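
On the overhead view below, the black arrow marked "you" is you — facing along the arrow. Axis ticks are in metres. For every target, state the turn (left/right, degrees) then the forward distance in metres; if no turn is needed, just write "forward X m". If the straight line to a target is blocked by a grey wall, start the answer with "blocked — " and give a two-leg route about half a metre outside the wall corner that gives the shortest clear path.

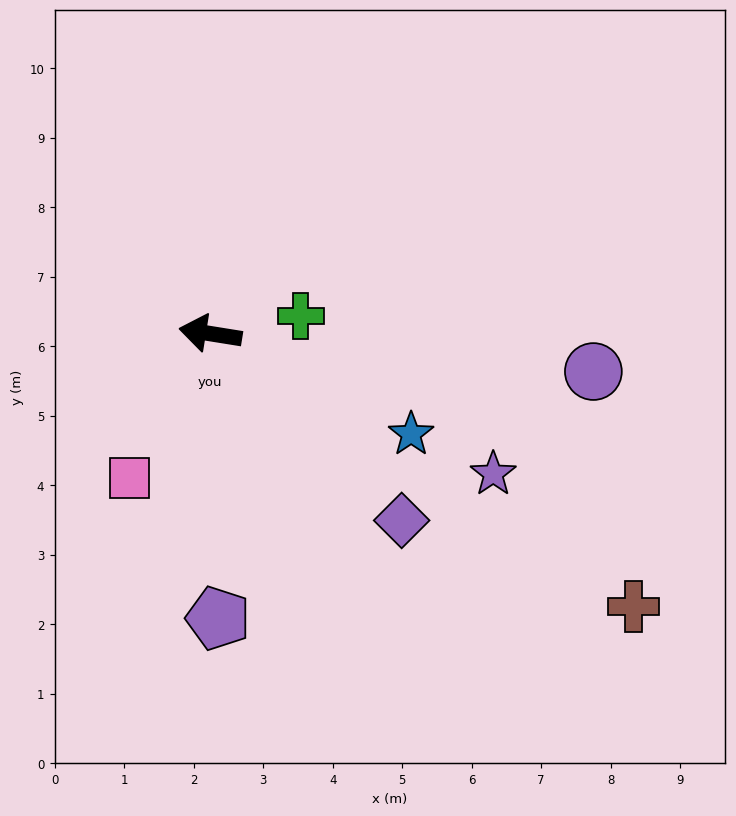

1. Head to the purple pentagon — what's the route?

turn left 101°, forward 4.1 m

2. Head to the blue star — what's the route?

turn left 163°, forward 3.2 m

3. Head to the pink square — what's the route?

turn left 70°, forward 2.4 m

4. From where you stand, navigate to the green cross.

turn right 160°, forward 1.3 m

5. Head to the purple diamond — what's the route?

turn left 145°, forward 3.8 m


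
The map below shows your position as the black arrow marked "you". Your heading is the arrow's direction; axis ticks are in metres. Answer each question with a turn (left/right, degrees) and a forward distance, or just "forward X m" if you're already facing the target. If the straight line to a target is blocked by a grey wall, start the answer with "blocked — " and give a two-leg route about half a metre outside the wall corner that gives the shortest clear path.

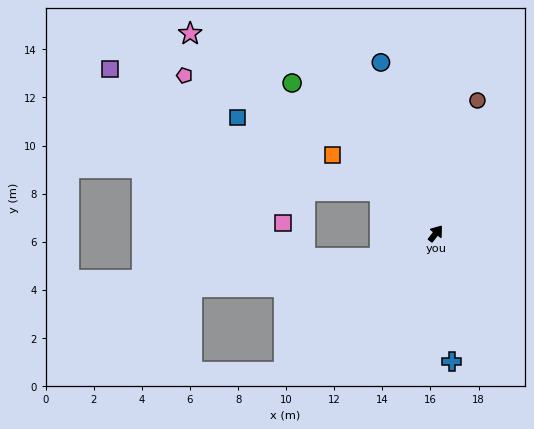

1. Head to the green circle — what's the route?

turn left 81°, forward 8.7 m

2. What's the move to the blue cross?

turn right 135°, forward 5.4 m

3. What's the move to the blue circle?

turn left 55°, forward 7.5 m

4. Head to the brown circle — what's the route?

turn left 20°, forward 5.8 m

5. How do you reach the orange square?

turn left 91°, forward 5.4 m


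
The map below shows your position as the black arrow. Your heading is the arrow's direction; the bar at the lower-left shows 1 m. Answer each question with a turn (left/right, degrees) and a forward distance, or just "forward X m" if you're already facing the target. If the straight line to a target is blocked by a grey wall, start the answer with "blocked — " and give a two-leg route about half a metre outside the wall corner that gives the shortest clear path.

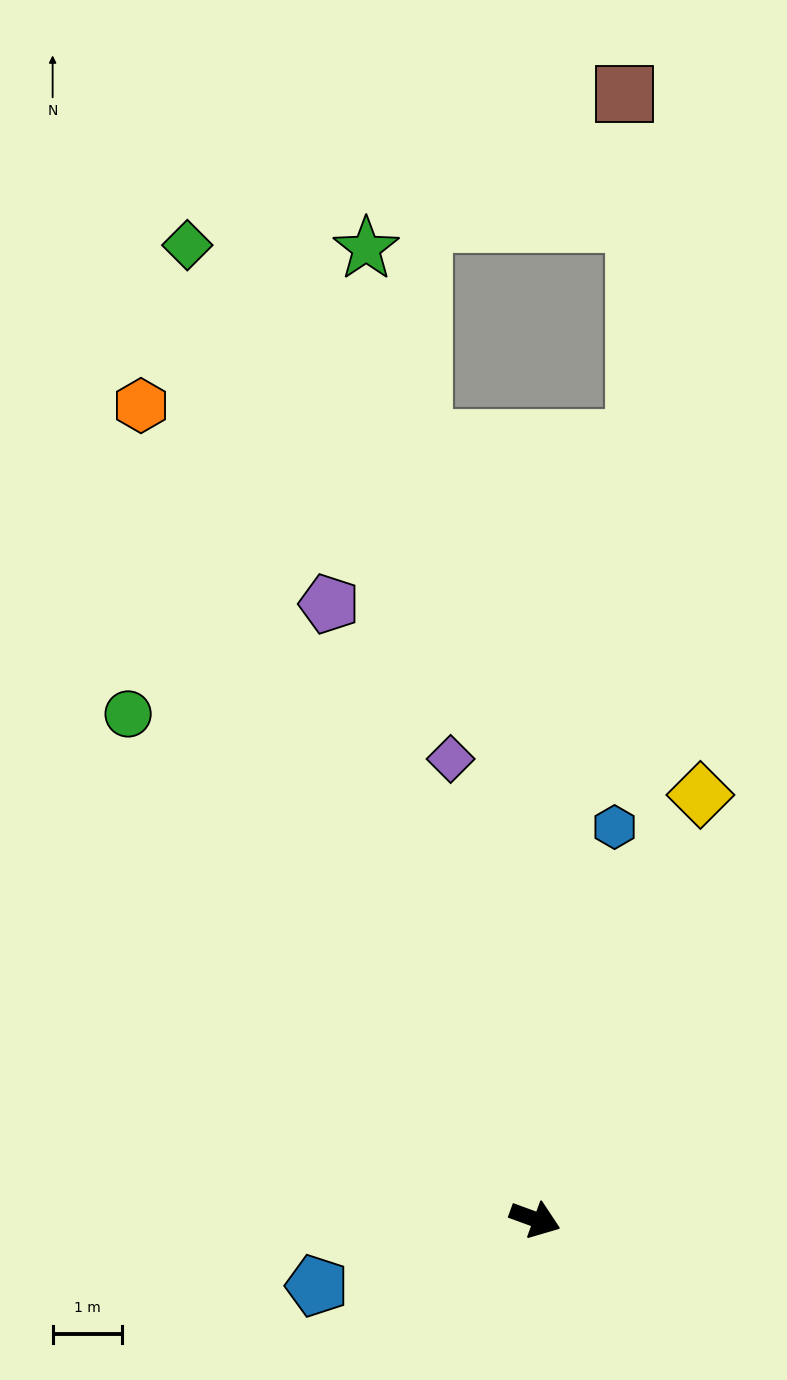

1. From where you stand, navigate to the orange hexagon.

turn left 136°, forward 13.1 m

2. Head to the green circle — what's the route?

turn left 149°, forward 9.4 m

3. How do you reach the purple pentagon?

turn left 129°, forward 9.4 m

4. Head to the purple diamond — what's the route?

turn left 120°, forward 6.8 m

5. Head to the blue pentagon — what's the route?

turn right 143°, forward 3.3 m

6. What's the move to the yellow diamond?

turn left 89°, forward 6.6 m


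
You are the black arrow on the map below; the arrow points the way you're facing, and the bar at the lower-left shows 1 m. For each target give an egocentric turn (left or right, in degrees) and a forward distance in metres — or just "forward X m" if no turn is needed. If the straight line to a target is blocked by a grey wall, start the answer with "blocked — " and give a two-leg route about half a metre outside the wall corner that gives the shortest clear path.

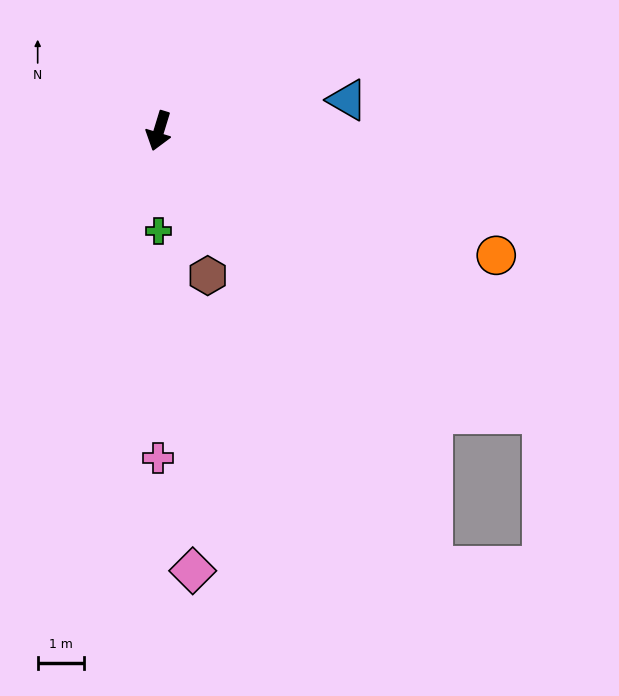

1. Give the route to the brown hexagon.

turn left 36°, forward 3.3 m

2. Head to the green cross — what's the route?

turn left 17°, forward 2.2 m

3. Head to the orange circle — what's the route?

turn left 87°, forward 7.8 m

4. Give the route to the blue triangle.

turn left 116°, forward 4.1 m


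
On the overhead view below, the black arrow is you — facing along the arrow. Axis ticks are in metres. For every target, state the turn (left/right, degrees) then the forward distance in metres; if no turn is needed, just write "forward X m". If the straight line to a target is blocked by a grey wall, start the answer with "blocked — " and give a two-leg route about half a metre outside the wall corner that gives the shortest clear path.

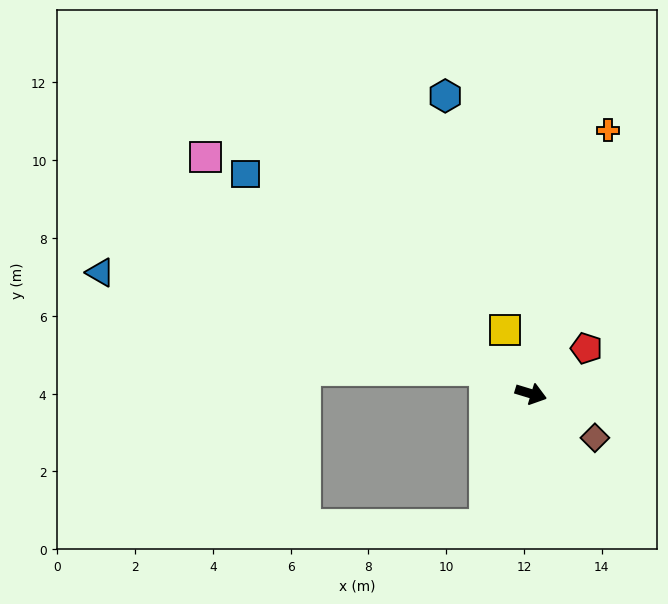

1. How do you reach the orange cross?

turn left 91°, forward 7.1 m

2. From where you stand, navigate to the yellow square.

turn left 129°, forward 1.8 m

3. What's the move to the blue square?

turn left 159°, forward 9.3 m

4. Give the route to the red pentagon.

turn left 56°, forward 1.8 m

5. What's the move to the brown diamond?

turn right 18°, forward 2.0 m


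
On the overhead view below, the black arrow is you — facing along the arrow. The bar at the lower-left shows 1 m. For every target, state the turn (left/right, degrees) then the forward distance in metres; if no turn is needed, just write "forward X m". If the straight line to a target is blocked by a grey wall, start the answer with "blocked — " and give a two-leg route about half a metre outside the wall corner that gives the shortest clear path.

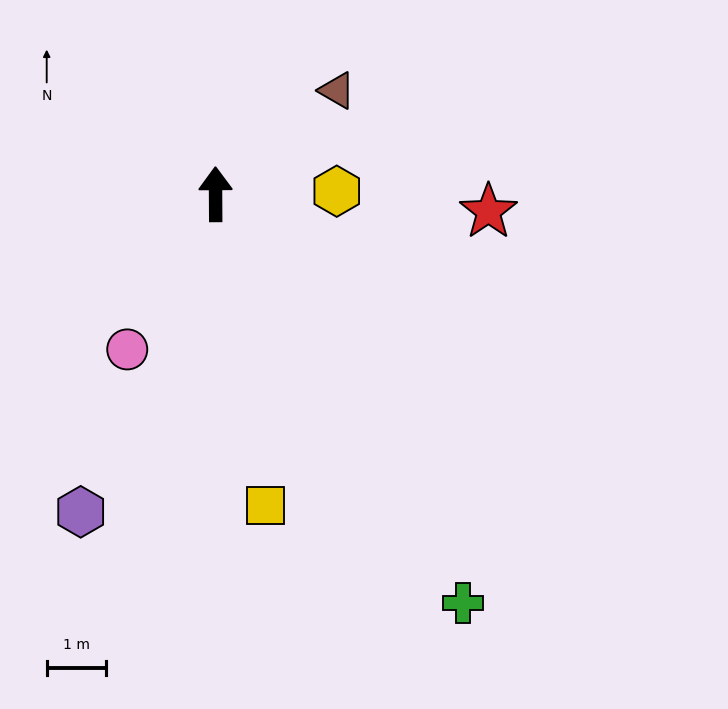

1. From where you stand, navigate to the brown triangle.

turn right 50°, forward 2.7 m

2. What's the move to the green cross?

turn right 149°, forward 8.1 m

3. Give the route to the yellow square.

turn right 171°, forward 5.3 m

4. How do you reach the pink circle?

turn left 150°, forward 3.0 m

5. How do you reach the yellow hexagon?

turn right 89°, forward 2.0 m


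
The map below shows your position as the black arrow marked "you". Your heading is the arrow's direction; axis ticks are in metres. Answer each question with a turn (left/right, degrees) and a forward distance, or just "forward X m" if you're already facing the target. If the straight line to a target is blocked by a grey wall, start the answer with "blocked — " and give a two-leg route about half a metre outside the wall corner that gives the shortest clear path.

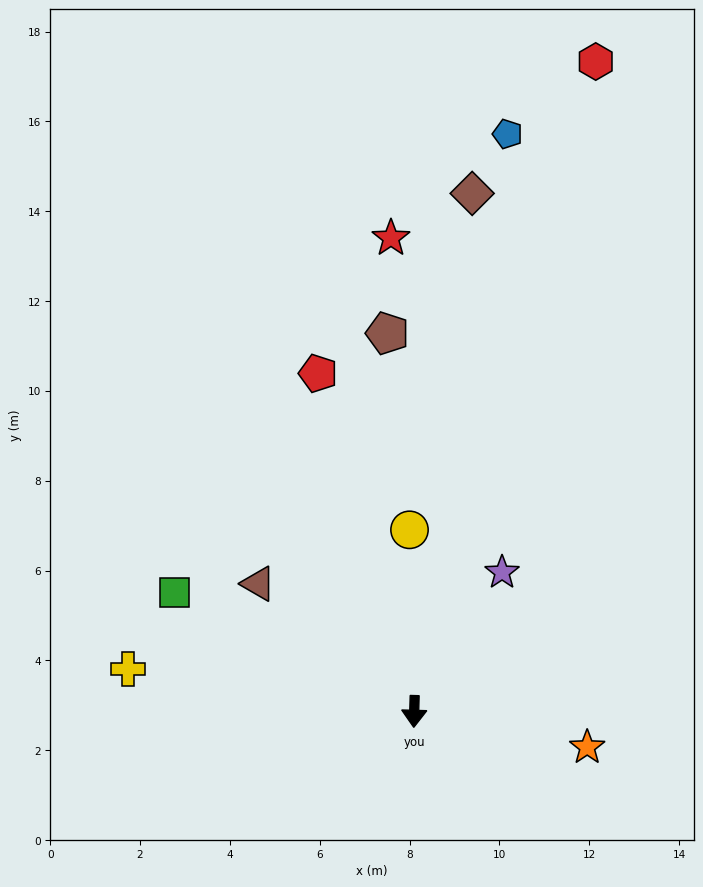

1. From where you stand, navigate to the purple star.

turn left 149°, forward 3.7 m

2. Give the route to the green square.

turn right 115°, forward 6.0 m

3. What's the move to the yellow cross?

turn right 97°, forward 6.4 m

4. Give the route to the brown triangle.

turn right 128°, forward 4.5 m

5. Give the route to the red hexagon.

turn left 166°, forward 15.0 m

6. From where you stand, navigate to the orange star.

turn left 80°, forward 3.9 m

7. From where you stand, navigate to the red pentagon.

turn right 163°, forward 7.8 m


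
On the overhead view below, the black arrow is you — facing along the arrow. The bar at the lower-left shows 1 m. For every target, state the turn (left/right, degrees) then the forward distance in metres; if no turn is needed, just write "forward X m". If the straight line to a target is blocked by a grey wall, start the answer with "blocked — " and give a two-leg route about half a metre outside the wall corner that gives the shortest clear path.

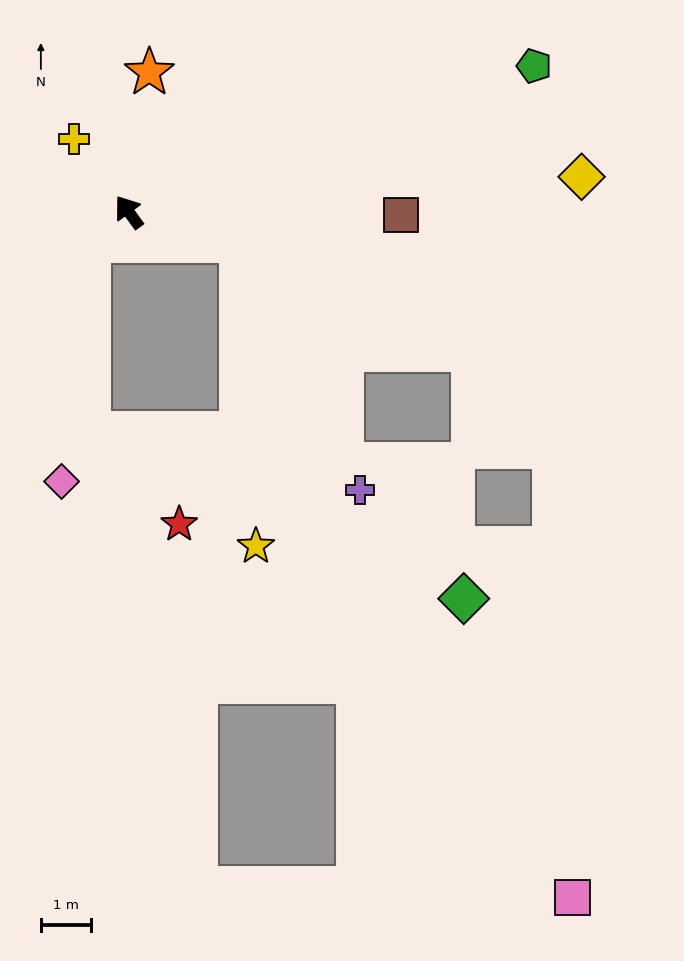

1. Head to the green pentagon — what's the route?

turn right 106°, forward 8.6 m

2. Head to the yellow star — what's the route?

blocked — turn right 141°, forward 2.3 m, then turn right 72°, forward 6.1 m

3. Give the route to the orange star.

turn right 44°, forward 2.8 m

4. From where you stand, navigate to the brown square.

turn right 127°, forward 5.4 m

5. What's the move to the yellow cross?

forward 1.8 m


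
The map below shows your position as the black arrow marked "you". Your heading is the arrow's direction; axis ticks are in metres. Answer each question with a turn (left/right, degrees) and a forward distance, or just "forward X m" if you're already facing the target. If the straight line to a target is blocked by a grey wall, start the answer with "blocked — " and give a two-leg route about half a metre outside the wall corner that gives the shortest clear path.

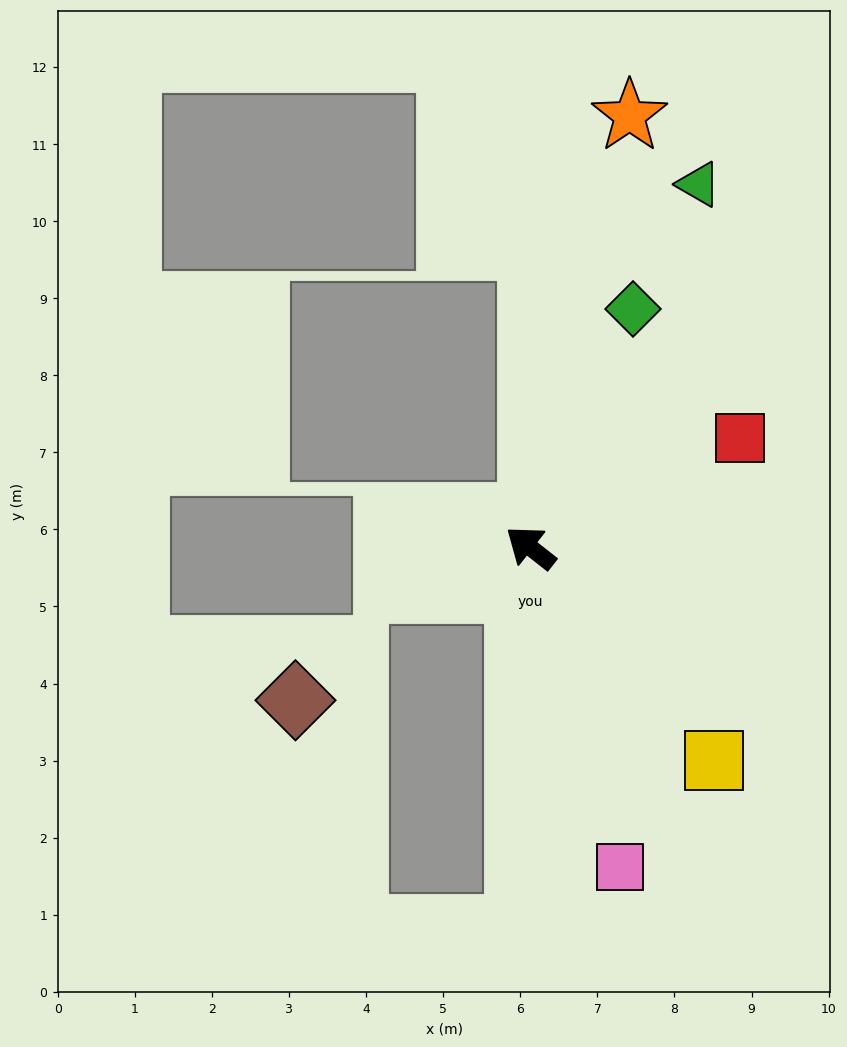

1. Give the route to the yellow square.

turn left 169°, forward 3.6 m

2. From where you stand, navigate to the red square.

turn right 114°, forward 3.1 m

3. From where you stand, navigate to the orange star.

turn right 65°, forward 5.7 m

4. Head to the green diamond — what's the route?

turn right 75°, forward 3.4 m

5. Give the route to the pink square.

turn left 144°, forward 4.3 m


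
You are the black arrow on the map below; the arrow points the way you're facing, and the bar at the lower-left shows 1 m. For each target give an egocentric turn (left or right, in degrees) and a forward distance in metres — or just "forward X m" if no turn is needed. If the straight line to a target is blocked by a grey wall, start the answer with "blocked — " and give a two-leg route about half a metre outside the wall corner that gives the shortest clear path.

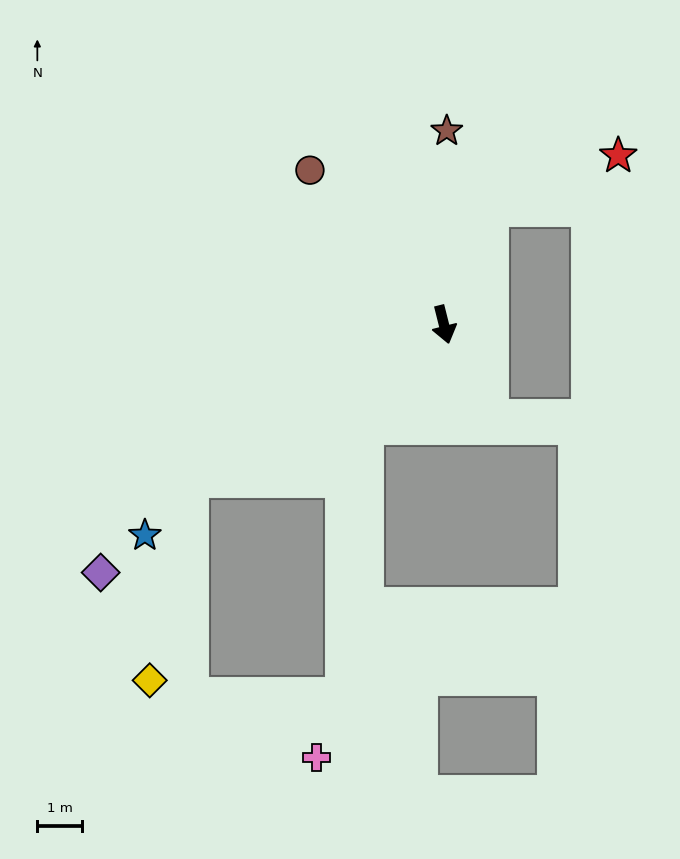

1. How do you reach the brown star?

turn left 165°, forward 4.4 m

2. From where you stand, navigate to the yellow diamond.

blocked — turn right 73°, forward 6.7 m, then turn left 48°, forward 4.6 m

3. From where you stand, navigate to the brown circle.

turn right 153°, forward 4.6 m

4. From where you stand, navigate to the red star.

blocked — turn left 144°, forward 2.8 m, then turn right 46°, forward 3.1 m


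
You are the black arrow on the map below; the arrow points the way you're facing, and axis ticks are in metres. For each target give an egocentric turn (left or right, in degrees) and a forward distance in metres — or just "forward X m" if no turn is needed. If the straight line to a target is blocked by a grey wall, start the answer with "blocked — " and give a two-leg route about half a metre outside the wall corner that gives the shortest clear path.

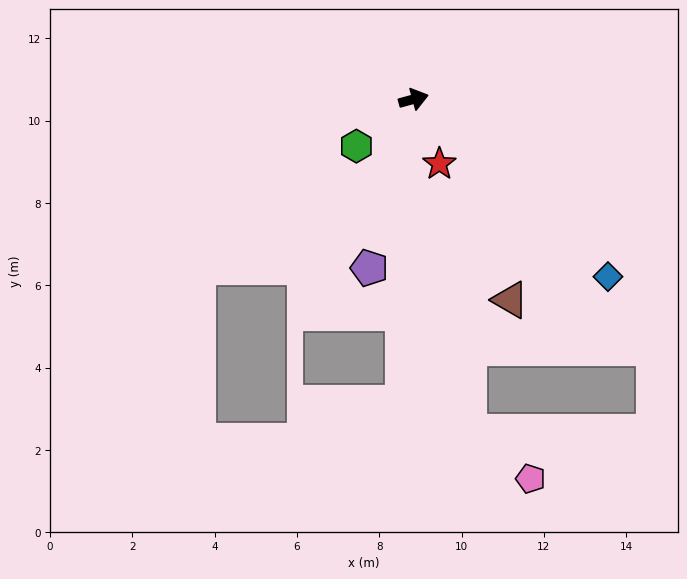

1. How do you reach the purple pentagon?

turn right 120°, forward 4.2 m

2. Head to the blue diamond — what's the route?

turn right 58°, forward 6.4 m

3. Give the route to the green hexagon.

turn right 156°, forward 1.8 m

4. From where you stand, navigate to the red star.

turn right 84°, forward 1.7 m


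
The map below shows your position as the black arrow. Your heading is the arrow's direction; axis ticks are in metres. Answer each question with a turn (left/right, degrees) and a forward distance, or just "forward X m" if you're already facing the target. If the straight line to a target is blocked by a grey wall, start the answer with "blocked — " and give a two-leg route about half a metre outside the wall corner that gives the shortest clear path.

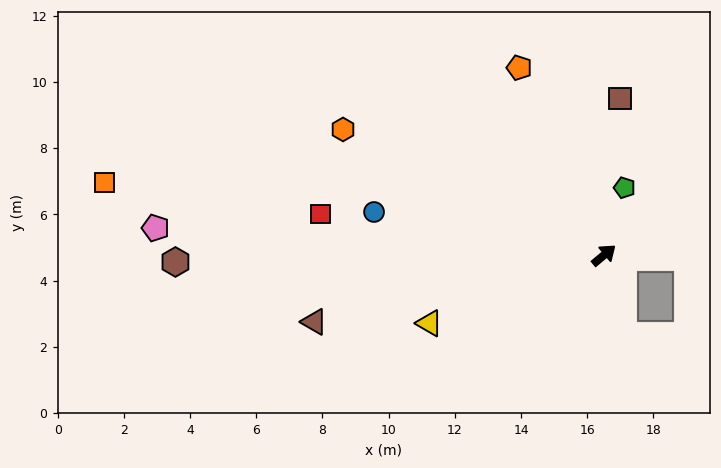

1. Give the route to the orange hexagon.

turn left 114°, forward 8.8 m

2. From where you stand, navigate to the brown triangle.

turn left 153°, forward 9.0 m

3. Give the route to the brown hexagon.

turn left 141°, forward 13.0 m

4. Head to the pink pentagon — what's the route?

turn left 137°, forward 13.6 m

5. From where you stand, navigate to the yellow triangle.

turn left 161°, forward 5.7 m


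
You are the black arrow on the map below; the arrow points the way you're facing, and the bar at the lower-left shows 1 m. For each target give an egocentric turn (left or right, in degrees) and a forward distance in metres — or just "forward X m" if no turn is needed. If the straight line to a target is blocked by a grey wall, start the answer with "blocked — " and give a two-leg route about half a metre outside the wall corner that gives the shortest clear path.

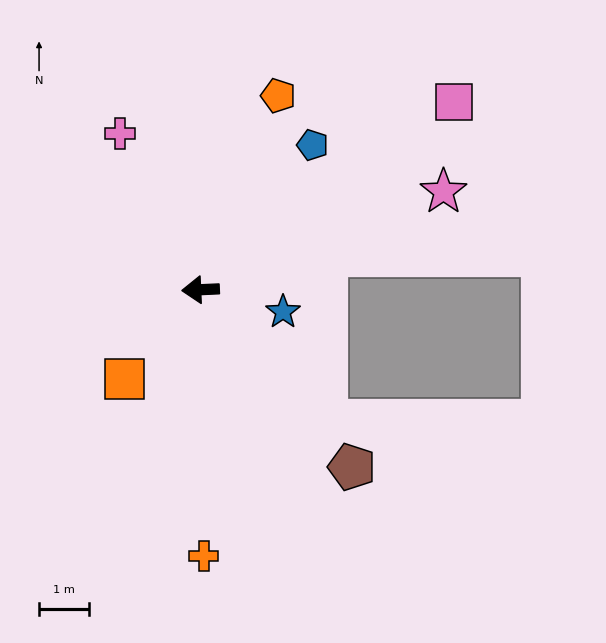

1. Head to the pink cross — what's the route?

turn right 65°, forward 3.5 m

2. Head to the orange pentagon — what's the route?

turn right 114°, forward 4.2 m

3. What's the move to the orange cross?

turn left 88°, forward 5.3 m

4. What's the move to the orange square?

turn left 47°, forward 2.4 m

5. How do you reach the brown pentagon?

turn left 128°, forward 4.7 m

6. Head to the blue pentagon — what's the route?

turn right 130°, forward 3.7 m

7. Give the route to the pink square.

turn right 146°, forward 6.3 m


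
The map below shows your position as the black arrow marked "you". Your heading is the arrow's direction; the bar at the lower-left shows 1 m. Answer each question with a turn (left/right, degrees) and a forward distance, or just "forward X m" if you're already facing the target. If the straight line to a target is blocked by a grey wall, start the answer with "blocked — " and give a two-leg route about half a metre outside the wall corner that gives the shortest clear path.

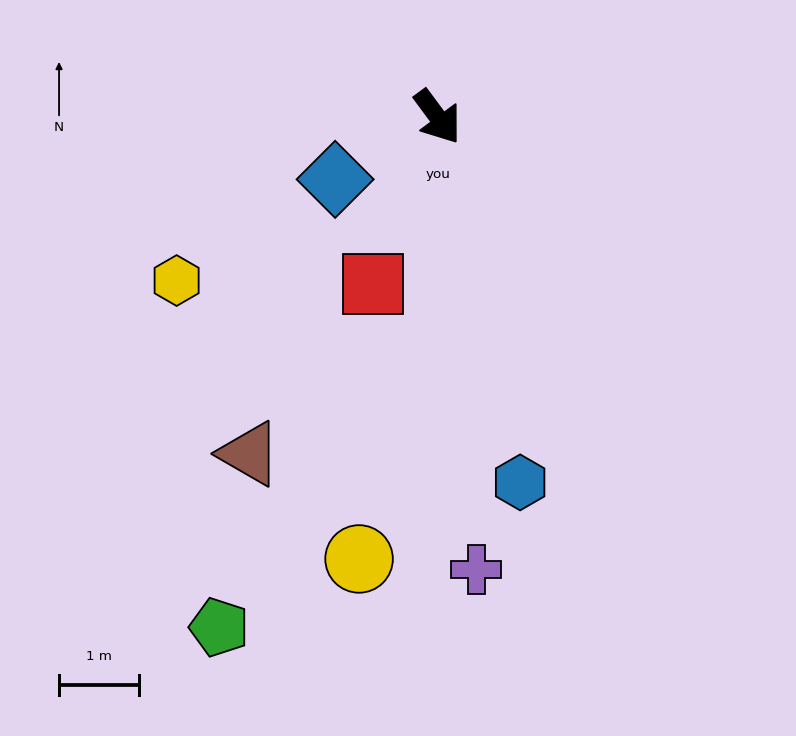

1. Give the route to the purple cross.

turn right 32°, forward 5.6 m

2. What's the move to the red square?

turn right 58°, forward 2.2 m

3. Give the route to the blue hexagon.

turn right 24°, forward 4.7 m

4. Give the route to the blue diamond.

turn right 95°, forward 1.5 m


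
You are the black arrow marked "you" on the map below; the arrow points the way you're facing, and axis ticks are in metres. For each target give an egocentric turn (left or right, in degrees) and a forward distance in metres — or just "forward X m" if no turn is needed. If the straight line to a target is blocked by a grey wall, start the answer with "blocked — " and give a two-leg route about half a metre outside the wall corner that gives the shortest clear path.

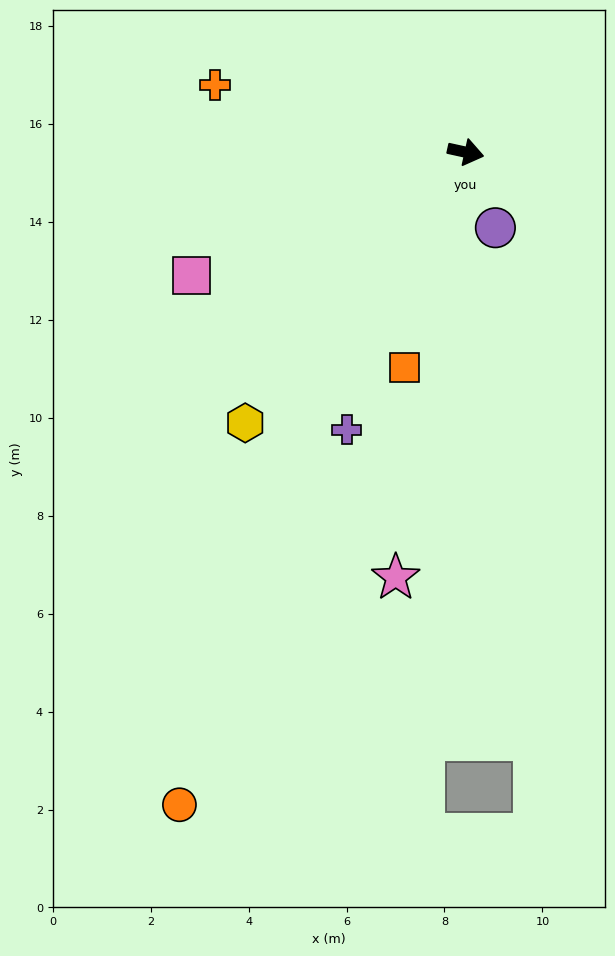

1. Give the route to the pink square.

turn right 143°, forward 6.1 m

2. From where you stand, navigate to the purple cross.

turn right 101°, forward 6.2 m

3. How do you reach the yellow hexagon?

turn right 117°, forward 7.1 m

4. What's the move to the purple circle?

turn right 56°, forward 1.7 m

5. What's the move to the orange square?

turn right 93°, forward 4.6 m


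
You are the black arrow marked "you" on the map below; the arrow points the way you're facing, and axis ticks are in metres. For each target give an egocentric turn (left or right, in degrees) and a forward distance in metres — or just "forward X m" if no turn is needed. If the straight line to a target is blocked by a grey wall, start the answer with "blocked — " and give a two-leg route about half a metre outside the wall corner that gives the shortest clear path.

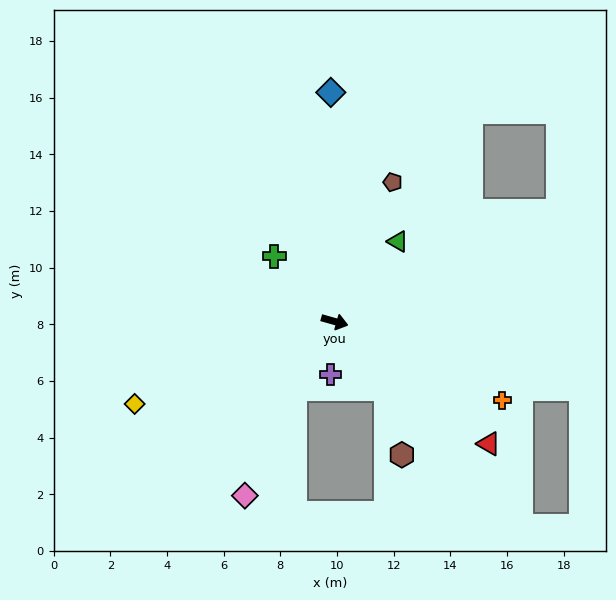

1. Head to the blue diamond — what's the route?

turn left 107°, forward 8.1 m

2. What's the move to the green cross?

turn left 149°, forward 3.1 m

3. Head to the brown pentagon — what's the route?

turn left 83°, forward 5.3 m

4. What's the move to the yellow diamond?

turn right 142°, forward 7.6 m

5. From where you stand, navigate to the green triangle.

turn left 67°, forward 3.6 m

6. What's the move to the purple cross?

turn right 79°, forward 1.9 m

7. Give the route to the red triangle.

turn right 23°, forward 6.9 m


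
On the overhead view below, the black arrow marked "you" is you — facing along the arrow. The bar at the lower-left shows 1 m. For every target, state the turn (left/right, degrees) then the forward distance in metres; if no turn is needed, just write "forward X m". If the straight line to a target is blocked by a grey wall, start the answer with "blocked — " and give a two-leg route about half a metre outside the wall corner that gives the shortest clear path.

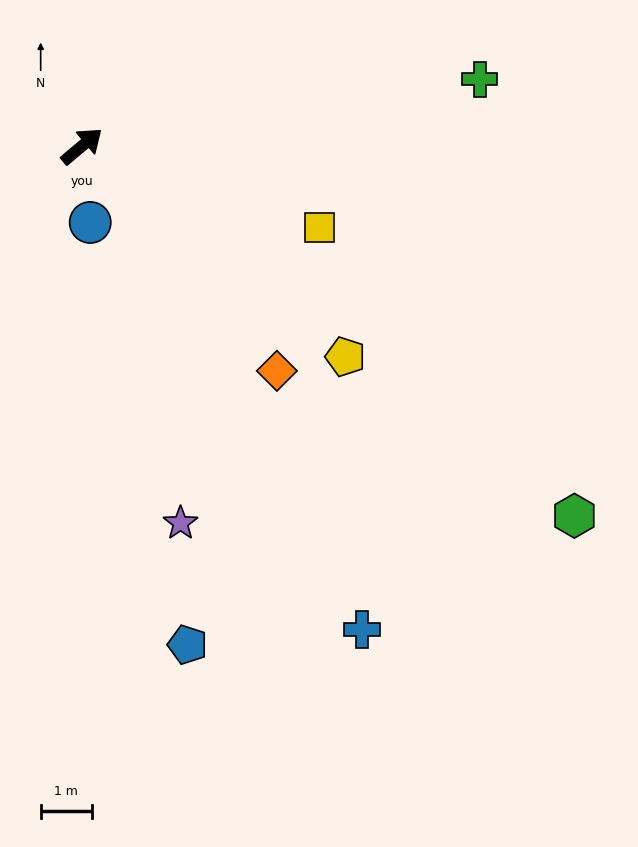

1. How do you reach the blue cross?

turn right 100°, forward 10.9 m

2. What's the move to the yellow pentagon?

turn right 79°, forward 6.6 m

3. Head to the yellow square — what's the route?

turn right 59°, forward 4.9 m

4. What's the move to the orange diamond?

turn right 89°, forward 5.8 m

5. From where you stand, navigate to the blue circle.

turn right 124°, forward 1.5 m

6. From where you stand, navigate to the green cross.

turn right 30°, forward 7.9 m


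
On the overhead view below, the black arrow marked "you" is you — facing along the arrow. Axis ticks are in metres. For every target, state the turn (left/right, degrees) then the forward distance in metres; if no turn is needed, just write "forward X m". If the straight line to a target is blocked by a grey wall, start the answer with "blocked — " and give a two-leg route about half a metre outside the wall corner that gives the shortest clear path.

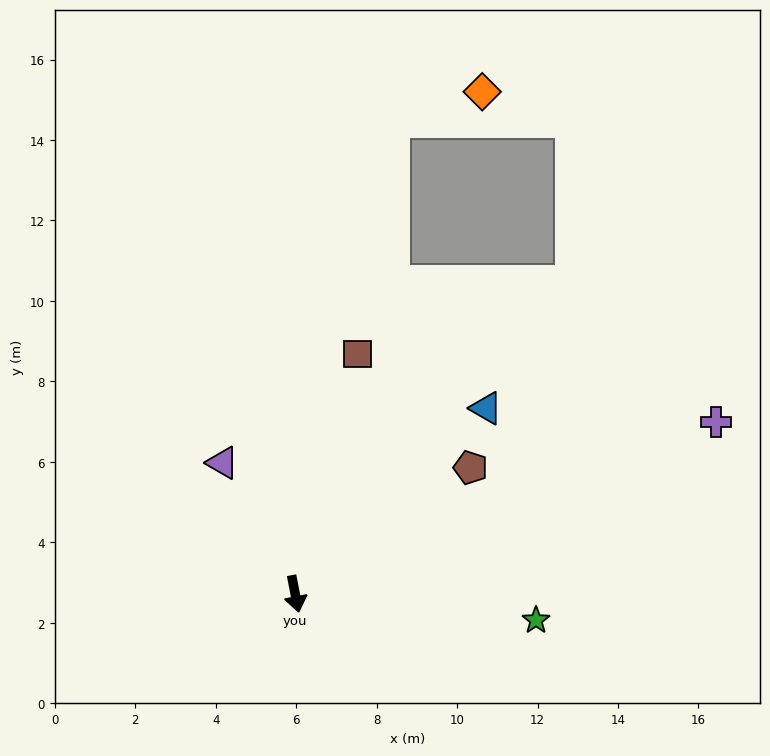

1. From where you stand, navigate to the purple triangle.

turn right 162°, forward 3.7 m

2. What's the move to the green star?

turn left 73°, forward 6.0 m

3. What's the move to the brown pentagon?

turn left 115°, forward 5.4 m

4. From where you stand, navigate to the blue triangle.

turn left 123°, forward 6.6 m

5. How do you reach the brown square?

turn left 154°, forward 6.2 m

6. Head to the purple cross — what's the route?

turn left 101°, forward 11.3 m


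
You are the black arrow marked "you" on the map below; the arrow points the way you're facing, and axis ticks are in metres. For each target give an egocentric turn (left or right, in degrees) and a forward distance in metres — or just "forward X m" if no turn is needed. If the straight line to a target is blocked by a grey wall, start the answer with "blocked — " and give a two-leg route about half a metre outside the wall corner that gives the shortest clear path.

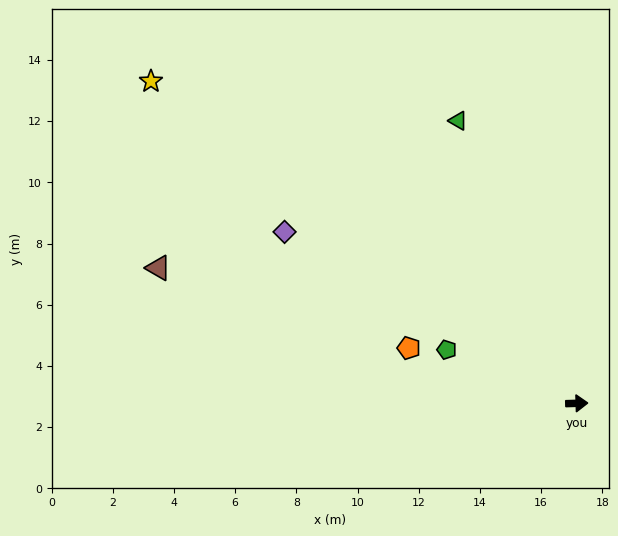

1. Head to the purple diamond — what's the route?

turn left 148°, forward 11.1 m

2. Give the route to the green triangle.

turn left 111°, forward 10.0 m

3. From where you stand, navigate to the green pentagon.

turn left 156°, forward 4.6 m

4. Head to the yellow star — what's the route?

turn left 141°, forward 17.4 m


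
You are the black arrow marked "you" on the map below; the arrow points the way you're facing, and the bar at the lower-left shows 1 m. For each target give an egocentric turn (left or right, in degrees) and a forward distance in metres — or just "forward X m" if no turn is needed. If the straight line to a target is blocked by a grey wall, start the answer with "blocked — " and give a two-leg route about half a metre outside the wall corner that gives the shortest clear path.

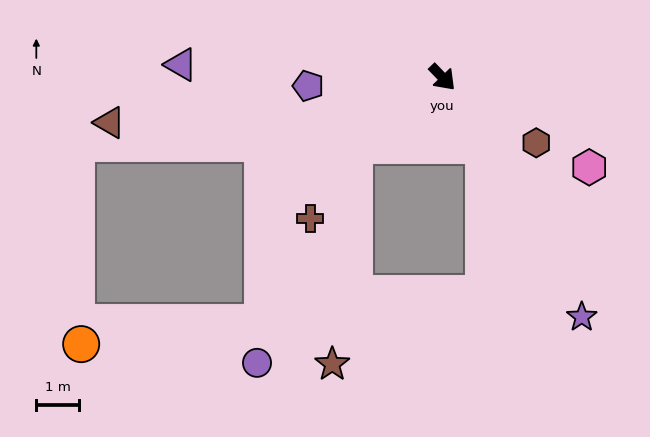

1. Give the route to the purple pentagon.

turn right 130°, forward 3.1 m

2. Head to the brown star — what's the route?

blocked — turn right 96°, forward 2.6 m, then turn left 46°, forward 5.1 m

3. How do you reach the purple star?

turn right 14°, forward 6.5 m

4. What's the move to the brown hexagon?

turn left 11°, forward 2.7 m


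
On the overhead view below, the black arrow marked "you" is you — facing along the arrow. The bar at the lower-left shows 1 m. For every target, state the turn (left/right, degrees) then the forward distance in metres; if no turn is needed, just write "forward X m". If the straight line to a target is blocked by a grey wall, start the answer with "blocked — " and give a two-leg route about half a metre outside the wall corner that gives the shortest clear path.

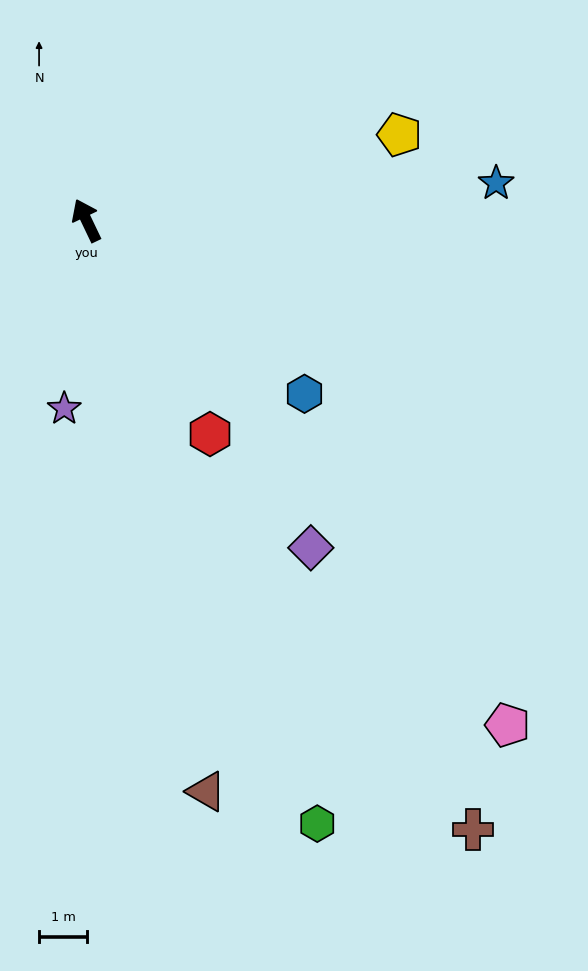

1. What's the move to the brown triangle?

turn left 166°, forward 12.2 m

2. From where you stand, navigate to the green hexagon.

turn left 175°, forward 13.5 m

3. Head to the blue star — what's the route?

turn right 110°, forward 8.6 m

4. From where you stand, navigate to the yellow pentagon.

turn right 100°, forward 6.8 m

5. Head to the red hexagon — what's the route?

turn right 176°, forward 5.2 m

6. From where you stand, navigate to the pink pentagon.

turn right 166°, forward 13.7 m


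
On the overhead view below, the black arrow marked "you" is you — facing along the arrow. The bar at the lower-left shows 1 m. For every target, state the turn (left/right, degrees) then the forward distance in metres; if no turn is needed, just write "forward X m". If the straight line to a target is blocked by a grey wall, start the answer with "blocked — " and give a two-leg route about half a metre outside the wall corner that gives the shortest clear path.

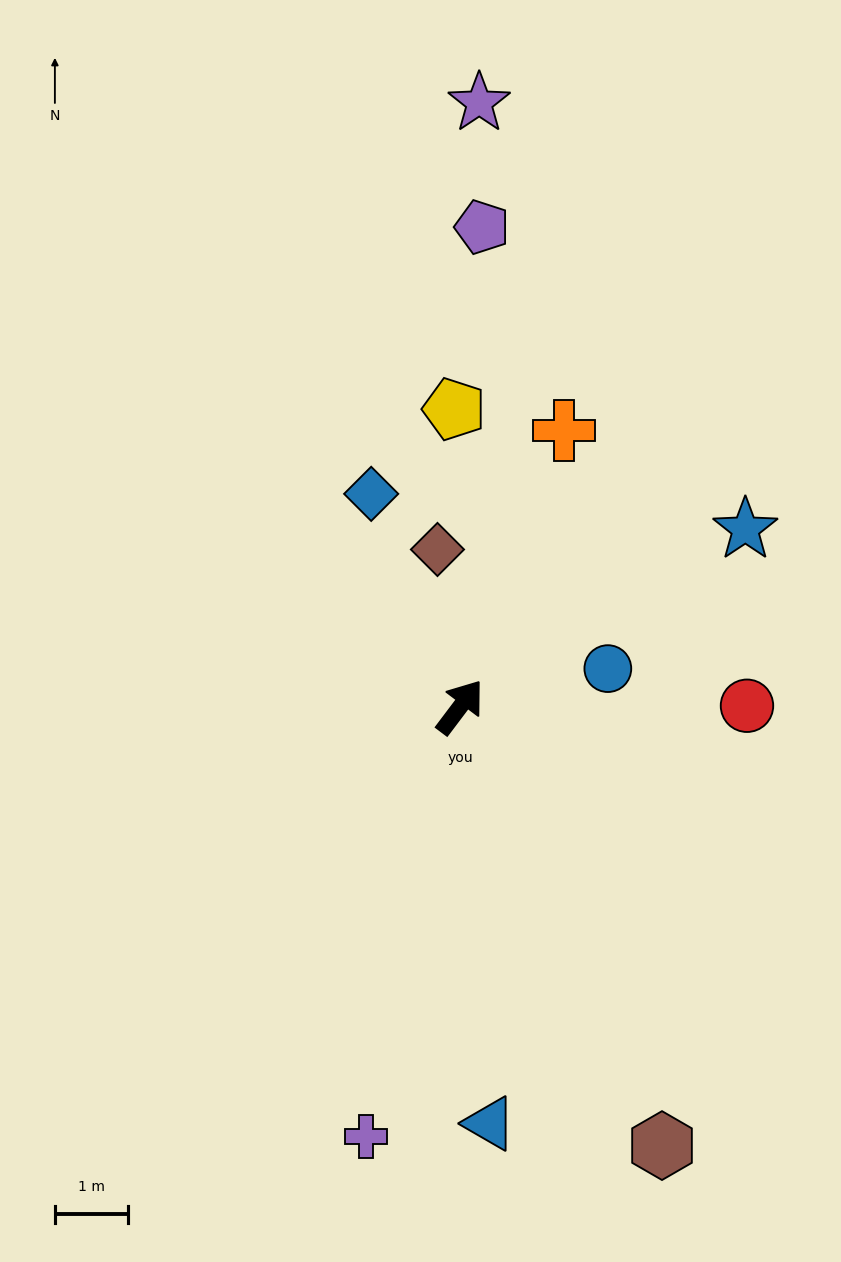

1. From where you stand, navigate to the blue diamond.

turn left 60°, forward 3.2 m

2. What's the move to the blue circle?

turn right 38°, forward 2.1 m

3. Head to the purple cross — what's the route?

turn right 155°, forward 6.0 m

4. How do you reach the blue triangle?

turn right 139°, forward 5.7 m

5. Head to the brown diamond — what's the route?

turn left 45°, forward 2.2 m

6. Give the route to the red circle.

turn right 53°, forward 3.9 m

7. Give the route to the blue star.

turn right 21°, forward 4.6 m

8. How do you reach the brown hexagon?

turn right 118°, forward 6.6 m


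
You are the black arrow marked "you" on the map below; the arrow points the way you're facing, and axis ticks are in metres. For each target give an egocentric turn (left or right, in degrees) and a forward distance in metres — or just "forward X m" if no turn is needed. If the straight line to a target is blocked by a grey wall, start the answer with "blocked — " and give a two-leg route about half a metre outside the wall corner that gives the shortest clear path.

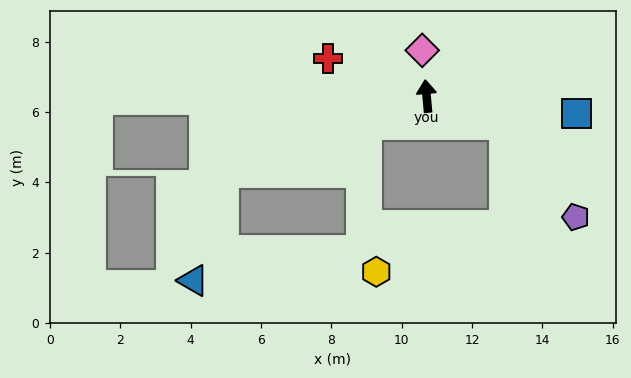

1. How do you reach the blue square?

turn right 102°, forward 4.3 m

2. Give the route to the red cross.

turn left 64°, forward 3.0 m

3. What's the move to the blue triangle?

blocked — turn left 106°, forward 6.2 m, then turn left 53°, forward 3.2 m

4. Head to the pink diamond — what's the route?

forward 1.3 m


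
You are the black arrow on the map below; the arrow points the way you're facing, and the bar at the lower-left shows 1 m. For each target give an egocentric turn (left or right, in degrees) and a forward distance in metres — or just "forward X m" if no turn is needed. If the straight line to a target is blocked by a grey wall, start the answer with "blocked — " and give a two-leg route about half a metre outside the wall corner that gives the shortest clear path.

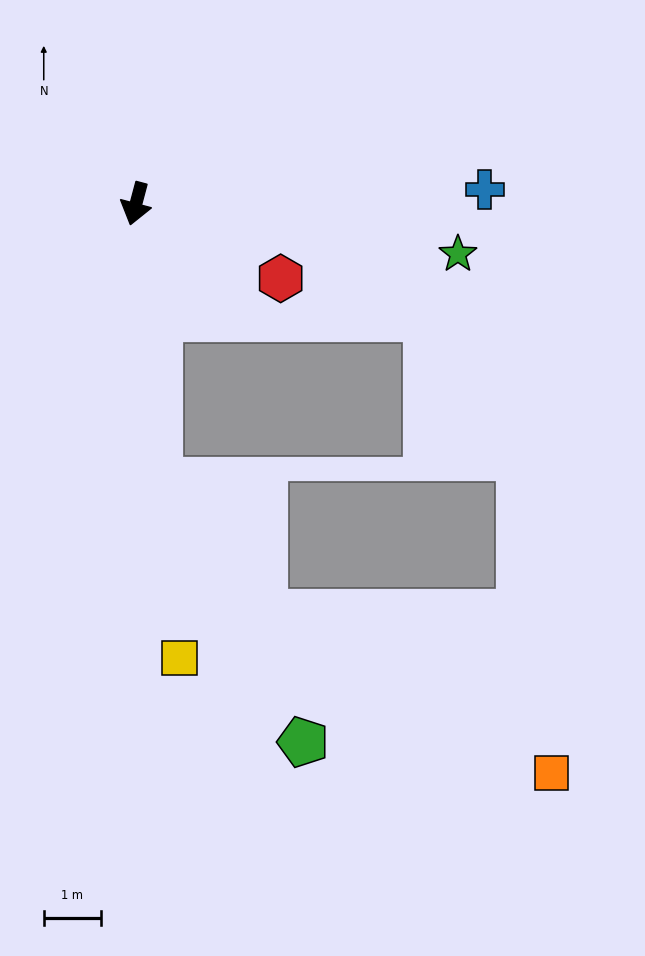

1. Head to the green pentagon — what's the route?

blocked — turn left 19°, forward 4.9 m, then turn left 25°, forward 5.2 m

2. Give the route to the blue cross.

turn left 107°, forward 6.1 m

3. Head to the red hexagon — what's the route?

turn left 78°, forward 2.8 m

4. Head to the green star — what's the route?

turn left 96°, forward 5.7 m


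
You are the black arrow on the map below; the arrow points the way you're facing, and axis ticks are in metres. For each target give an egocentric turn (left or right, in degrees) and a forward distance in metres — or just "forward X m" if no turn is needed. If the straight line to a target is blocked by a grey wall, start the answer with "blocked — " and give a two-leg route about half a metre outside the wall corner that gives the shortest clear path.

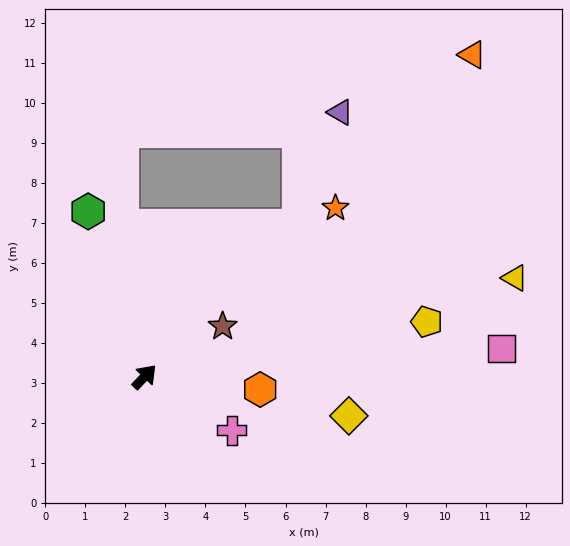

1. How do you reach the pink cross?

turn right 78°, forward 2.6 m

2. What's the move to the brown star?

turn right 14°, forward 2.3 m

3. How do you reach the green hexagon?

turn left 62°, forward 4.4 m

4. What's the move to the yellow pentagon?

turn right 35°, forward 7.2 m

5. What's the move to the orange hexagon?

turn right 53°, forward 2.9 m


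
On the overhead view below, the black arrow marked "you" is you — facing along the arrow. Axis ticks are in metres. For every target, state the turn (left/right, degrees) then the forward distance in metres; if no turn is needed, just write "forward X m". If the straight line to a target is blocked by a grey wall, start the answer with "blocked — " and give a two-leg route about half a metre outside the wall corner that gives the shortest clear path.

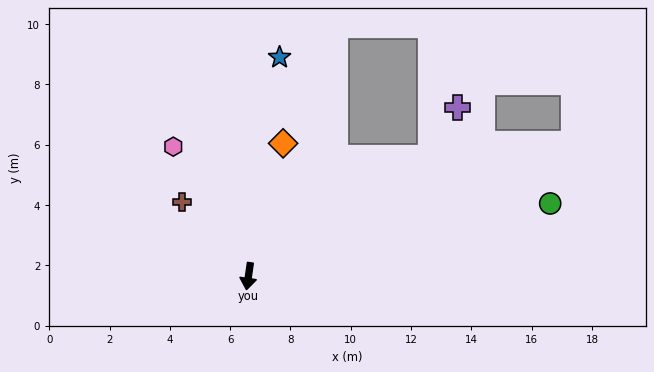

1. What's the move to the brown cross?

turn right 130°, forward 3.3 m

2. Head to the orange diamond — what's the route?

turn left 174°, forward 4.6 m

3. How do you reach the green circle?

turn left 112°, forward 10.3 m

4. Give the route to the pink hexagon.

turn right 142°, forward 5.0 m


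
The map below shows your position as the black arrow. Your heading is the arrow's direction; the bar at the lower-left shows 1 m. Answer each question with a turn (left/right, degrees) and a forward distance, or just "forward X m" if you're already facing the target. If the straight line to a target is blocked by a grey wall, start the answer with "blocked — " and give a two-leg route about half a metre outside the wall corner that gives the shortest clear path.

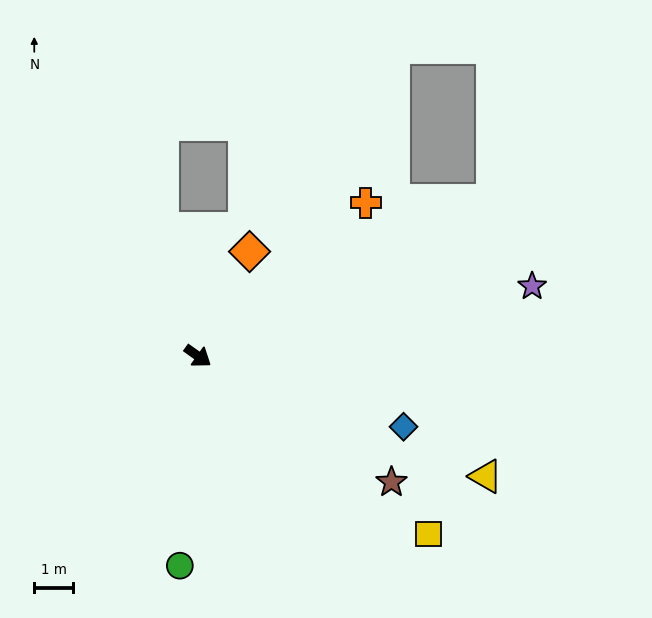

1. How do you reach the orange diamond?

turn left 99°, forward 3.0 m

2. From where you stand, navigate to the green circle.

turn right 59°, forward 5.4 m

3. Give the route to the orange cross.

turn left 78°, forward 5.8 m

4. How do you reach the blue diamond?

turn left 16°, forward 5.6 m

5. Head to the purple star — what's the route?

turn left 47°, forward 8.7 m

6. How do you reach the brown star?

turn left 2°, forward 5.9 m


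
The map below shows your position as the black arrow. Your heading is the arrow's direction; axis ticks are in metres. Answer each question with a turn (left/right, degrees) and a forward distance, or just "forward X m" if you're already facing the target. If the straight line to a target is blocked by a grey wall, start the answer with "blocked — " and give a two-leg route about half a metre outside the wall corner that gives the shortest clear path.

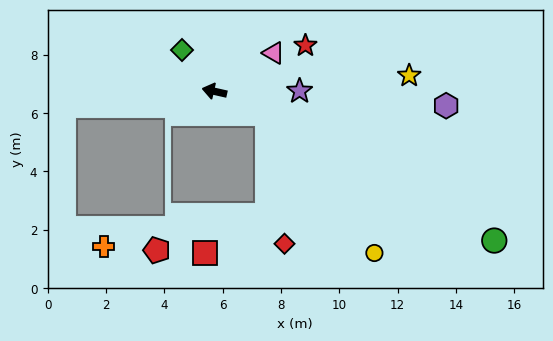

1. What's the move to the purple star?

turn right 167°, forward 2.9 m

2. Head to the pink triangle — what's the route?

turn right 134°, forward 2.4 m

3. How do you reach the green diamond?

turn right 39°, forward 1.8 m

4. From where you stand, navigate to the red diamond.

blocked — turn left 170°, forward 2.0 m, then turn right 60°, forward 4.5 m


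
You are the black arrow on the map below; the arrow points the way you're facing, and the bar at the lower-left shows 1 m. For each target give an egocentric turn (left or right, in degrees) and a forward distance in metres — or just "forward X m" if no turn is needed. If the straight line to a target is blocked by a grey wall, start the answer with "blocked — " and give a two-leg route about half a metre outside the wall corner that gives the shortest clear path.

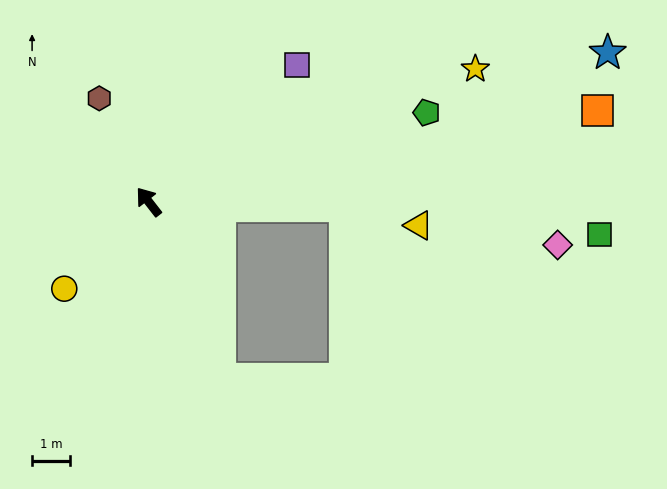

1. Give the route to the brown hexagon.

turn right 12°, forward 3.0 m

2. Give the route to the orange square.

turn right 116°, forward 12.1 m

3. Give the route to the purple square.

turn right 85°, forward 5.3 m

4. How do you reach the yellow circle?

turn left 98°, forward 3.2 m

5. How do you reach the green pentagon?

turn right 110°, forward 7.7 m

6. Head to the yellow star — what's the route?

turn right 106°, forward 9.3 m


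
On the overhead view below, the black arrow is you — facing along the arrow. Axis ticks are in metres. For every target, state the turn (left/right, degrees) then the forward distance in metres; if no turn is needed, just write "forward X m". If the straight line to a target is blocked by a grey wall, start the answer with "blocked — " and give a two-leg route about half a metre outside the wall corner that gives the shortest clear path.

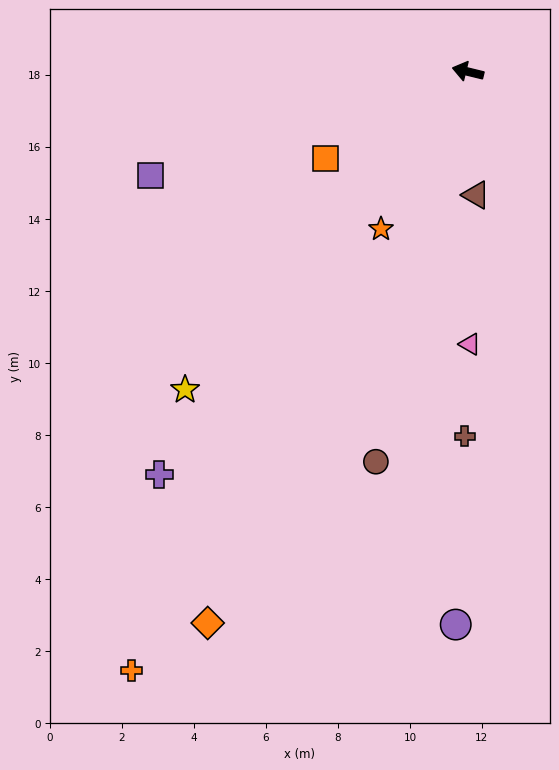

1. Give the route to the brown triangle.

turn left 107°, forward 3.4 m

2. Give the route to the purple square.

turn left 32°, forward 9.3 m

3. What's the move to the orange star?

turn left 75°, forward 5.0 m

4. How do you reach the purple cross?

turn left 66°, forward 14.1 m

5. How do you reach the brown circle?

turn left 90°, forward 11.1 m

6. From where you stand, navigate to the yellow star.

turn left 62°, forward 11.8 m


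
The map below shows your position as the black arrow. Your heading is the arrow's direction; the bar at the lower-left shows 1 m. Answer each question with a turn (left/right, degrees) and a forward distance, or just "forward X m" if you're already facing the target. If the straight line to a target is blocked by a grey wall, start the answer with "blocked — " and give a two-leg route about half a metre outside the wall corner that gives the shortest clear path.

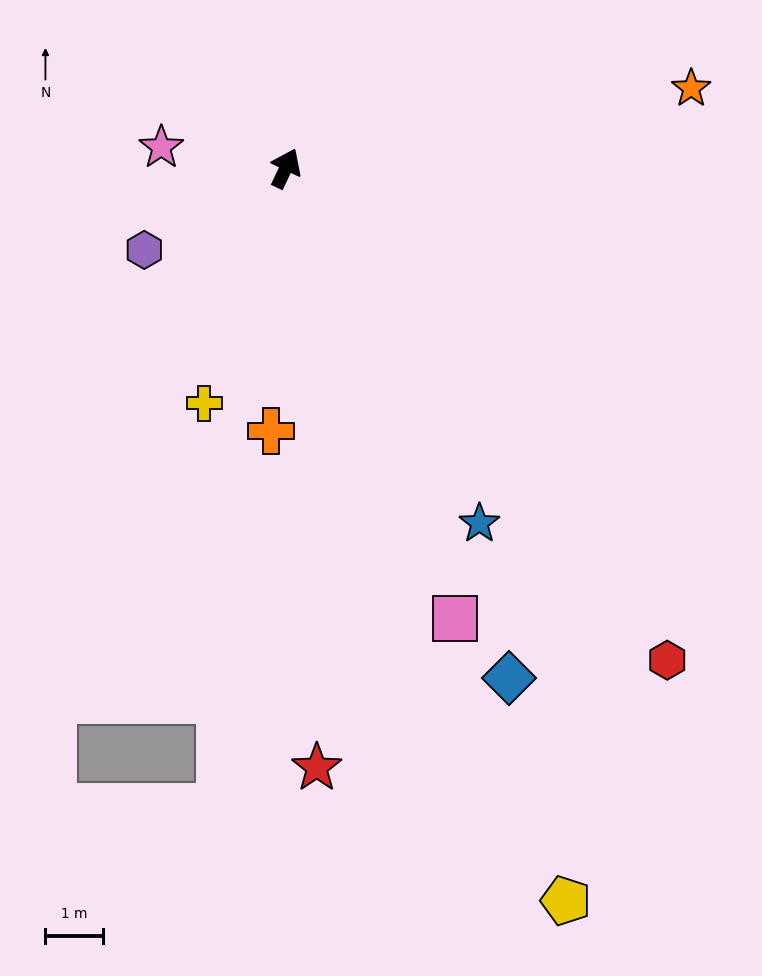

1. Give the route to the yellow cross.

turn right 174°, forward 4.3 m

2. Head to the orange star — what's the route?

turn right 53°, forward 7.2 m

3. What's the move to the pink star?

turn left 106°, forward 2.2 m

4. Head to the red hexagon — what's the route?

turn right 117°, forward 10.8 m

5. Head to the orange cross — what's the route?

turn right 158°, forward 4.6 m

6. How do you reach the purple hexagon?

turn left 145°, forward 2.8 m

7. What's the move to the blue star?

turn right 126°, forward 7.0 m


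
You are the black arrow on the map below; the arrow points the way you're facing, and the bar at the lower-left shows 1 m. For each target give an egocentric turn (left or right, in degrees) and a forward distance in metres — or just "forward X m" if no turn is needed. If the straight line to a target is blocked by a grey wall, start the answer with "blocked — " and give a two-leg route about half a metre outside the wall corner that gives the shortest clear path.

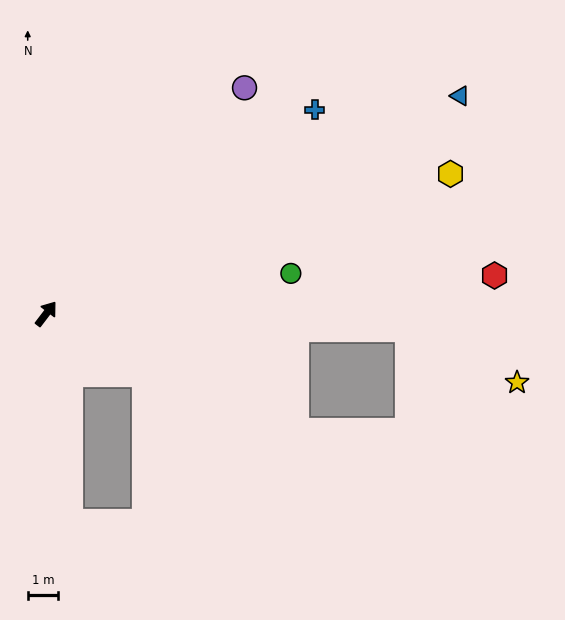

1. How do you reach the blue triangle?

turn right 25°, forward 15.2 m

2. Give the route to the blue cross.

turn right 15°, forward 11.0 m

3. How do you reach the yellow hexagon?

turn right 34°, forward 13.9 m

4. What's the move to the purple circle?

turn right 4°, forward 9.8 m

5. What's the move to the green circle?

turn right 43°, forward 8.1 m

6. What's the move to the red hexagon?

turn right 48°, forward 14.6 m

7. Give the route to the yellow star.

blocked — turn right 55°, forward 11.8 m, then turn right 23°, forward 4.0 m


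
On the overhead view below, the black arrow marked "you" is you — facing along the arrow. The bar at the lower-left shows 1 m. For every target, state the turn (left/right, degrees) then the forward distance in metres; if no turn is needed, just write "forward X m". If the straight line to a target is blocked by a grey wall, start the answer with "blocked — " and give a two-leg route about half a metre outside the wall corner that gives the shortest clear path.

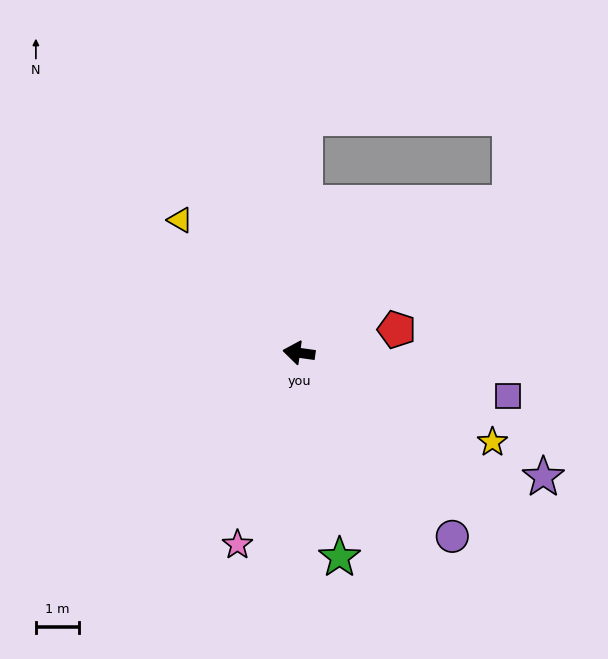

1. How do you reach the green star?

turn left 109°, forward 4.9 m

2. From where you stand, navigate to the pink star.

turn left 80°, forward 4.7 m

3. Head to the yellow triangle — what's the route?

turn right 40°, forward 4.2 m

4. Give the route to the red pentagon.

turn right 159°, forward 2.3 m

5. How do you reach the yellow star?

turn left 163°, forward 5.0 m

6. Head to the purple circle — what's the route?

turn left 138°, forward 5.6 m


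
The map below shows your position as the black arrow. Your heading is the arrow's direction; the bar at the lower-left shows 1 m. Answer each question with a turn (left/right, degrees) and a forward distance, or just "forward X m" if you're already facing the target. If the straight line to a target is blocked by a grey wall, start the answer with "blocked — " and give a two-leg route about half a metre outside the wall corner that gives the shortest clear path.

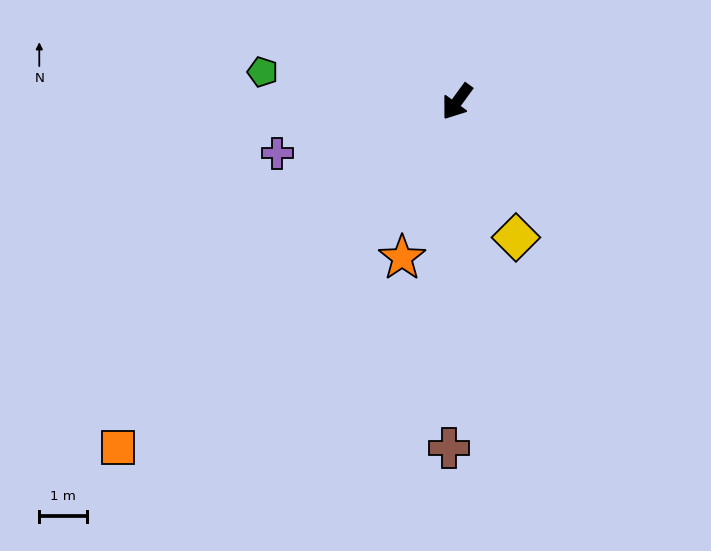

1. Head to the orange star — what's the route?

turn left 17°, forward 3.5 m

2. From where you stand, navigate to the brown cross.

turn left 35°, forward 7.3 m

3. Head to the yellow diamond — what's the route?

turn left 60°, forward 3.1 m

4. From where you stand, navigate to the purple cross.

turn right 38°, forward 3.9 m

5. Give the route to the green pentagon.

turn right 63°, forward 4.1 m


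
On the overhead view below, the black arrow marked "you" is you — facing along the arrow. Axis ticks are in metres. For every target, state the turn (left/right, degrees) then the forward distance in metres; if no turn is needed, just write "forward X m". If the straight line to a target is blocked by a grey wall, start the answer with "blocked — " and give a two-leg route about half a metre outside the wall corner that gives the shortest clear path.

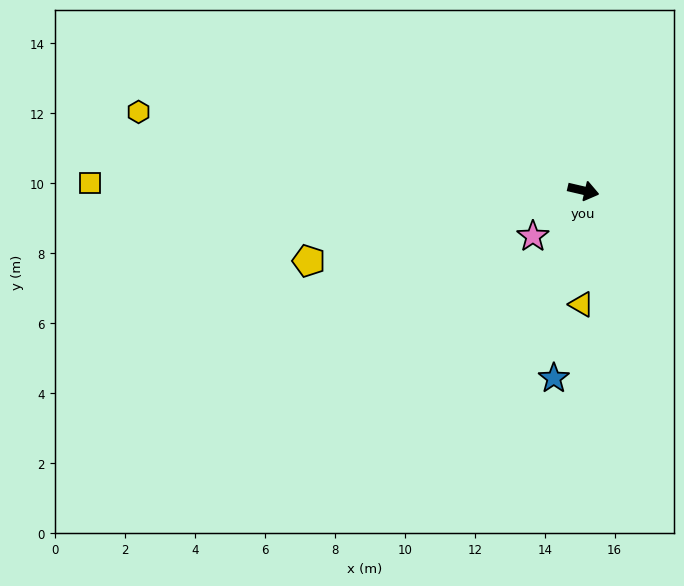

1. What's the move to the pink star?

turn right 125°, forward 1.9 m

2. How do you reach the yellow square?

turn right 168°, forward 14.1 m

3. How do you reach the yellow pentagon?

turn right 152°, forward 8.1 m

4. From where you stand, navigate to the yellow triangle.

turn right 78°, forward 3.3 m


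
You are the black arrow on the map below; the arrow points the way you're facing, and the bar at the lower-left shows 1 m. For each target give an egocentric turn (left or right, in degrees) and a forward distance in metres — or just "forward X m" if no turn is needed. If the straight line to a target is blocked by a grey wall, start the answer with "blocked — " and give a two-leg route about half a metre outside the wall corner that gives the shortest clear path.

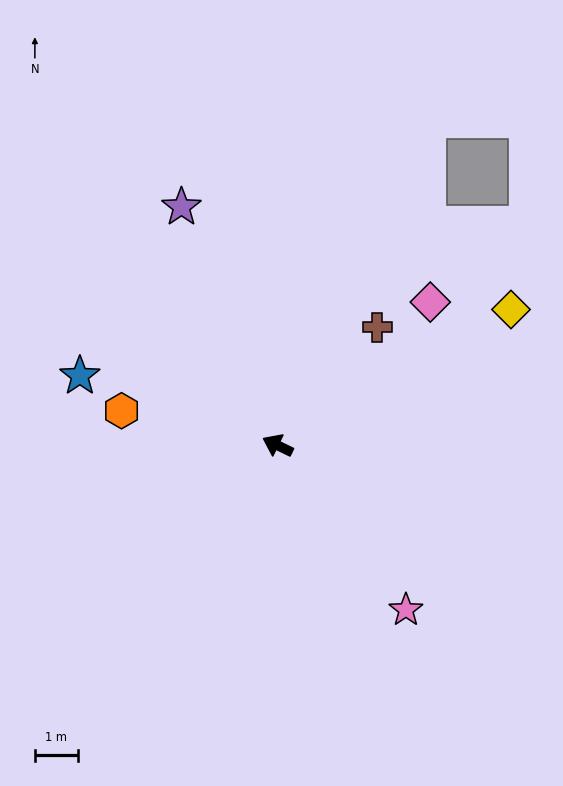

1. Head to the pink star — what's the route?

turn left 154°, forward 4.9 m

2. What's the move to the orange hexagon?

turn left 13°, forward 3.7 m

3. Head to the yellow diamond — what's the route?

turn right 124°, forward 6.3 m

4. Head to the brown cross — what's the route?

turn right 104°, forward 3.6 m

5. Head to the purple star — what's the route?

turn right 42°, forward 6.0 m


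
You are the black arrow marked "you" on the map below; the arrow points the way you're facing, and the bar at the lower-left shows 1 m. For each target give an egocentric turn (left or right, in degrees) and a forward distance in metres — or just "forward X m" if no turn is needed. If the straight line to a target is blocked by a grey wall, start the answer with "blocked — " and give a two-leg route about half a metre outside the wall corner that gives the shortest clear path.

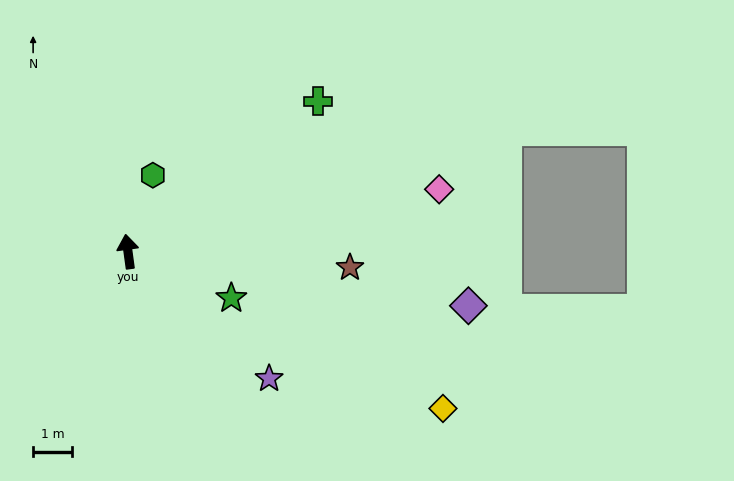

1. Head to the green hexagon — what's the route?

turn right 26°, forward 2.1 m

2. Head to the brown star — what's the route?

turn right 102°, forward 5.7 m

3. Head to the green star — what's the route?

turn right 122°, forward 2.9 m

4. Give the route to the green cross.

turn right 59°, forward 6.2 m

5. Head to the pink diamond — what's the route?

turn right 86°, forward 8.2 m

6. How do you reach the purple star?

turn right 140°, forward 4.9 m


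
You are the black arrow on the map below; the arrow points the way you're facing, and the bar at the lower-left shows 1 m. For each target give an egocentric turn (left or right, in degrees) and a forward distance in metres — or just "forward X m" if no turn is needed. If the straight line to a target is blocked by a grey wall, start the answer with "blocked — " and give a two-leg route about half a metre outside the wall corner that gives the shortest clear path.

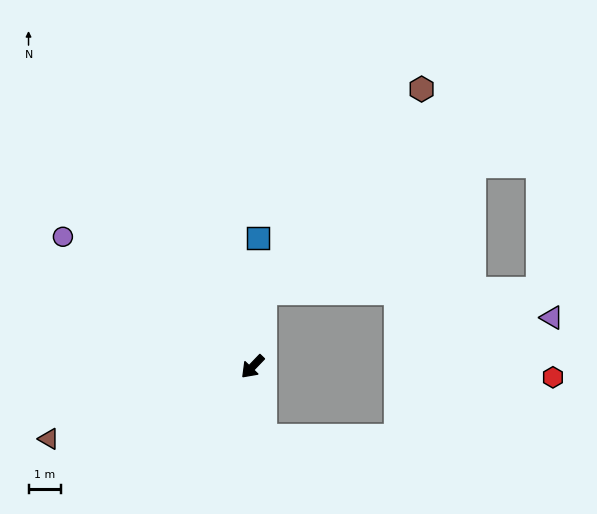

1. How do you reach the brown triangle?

turn right 27°, forward 6.6 m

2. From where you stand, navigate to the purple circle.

turn right 81°, forward 7.0 m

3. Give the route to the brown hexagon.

blocked — turn right 144°, forward 2.3 m, then turn right 30°, forward 7.8 m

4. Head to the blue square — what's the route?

turn right 139°, forward 3.9 m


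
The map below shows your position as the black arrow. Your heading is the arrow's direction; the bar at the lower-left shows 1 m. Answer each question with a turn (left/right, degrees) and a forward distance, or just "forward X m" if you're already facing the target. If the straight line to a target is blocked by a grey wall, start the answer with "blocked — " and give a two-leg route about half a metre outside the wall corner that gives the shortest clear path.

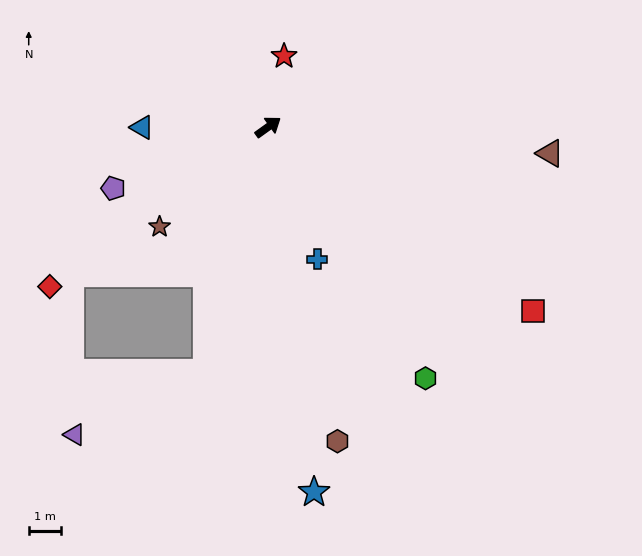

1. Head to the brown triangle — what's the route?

turn right 41°, forward 8.7 m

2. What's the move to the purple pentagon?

turn left 166°, forward 5.1 m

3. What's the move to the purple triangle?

blocked — turn right 140°, forward 7.8 m, then turn right 51°, forward 4.4 m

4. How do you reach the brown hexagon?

turn right 113°, forward 9.8 m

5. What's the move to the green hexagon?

turn right 94°, forward 9.1 m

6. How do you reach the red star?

turn left 42°, forward 2.2 m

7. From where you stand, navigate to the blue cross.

turn right 105°, forward 4.3 m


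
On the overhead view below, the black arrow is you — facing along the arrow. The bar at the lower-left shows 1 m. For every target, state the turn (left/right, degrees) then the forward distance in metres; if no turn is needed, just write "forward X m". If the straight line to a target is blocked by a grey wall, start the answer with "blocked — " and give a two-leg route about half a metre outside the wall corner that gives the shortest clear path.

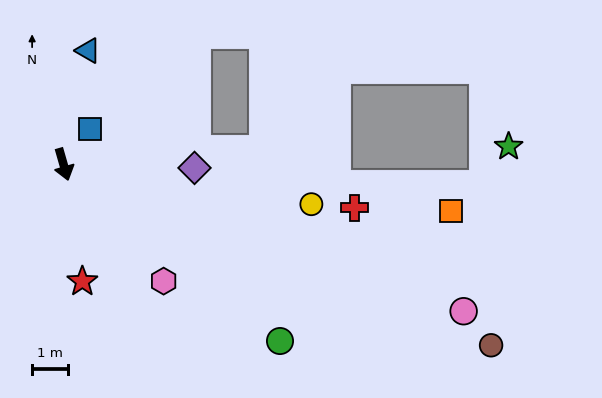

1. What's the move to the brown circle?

turn left 51°, forward 13.0 m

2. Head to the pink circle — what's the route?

turn left 54°, forward 12.0 m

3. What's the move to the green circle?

turn left 35°, forward 7.8 m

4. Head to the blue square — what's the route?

turn left 128°, forward 1.2 m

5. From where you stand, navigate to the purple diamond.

turn left 72°, forward 3.7 m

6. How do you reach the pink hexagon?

turn left 25°, forward 4.3 m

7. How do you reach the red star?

turn right 7°, forward 3.3 m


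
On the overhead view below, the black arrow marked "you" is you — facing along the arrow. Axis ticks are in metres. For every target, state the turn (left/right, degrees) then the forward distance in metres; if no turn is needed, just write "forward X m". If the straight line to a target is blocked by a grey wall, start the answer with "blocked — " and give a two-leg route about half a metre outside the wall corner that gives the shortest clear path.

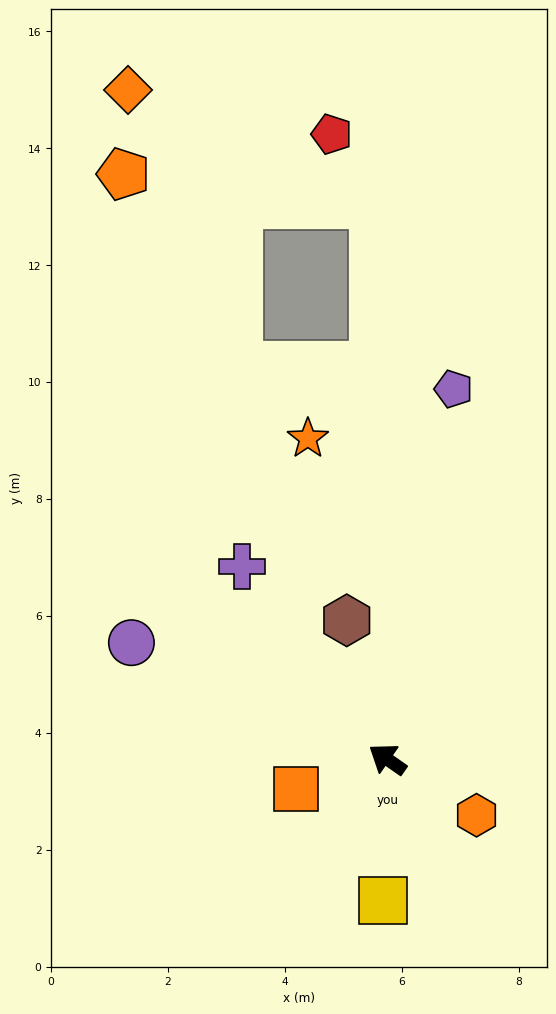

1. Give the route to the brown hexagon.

turn right 39°, forward 2.5 m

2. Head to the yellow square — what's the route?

turn left 123°, forward 2.4 m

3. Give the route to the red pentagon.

blocked — turn right 54°, forward 9.5 m, then turn left 30°, forward 1.4 m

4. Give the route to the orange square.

turn left 53°, forward 1.6 m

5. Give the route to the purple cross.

turn right 18°, forward 4.1 m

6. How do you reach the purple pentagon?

turn right 65°, forward 6.4 m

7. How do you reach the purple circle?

turn left 10°, forward 4.8 m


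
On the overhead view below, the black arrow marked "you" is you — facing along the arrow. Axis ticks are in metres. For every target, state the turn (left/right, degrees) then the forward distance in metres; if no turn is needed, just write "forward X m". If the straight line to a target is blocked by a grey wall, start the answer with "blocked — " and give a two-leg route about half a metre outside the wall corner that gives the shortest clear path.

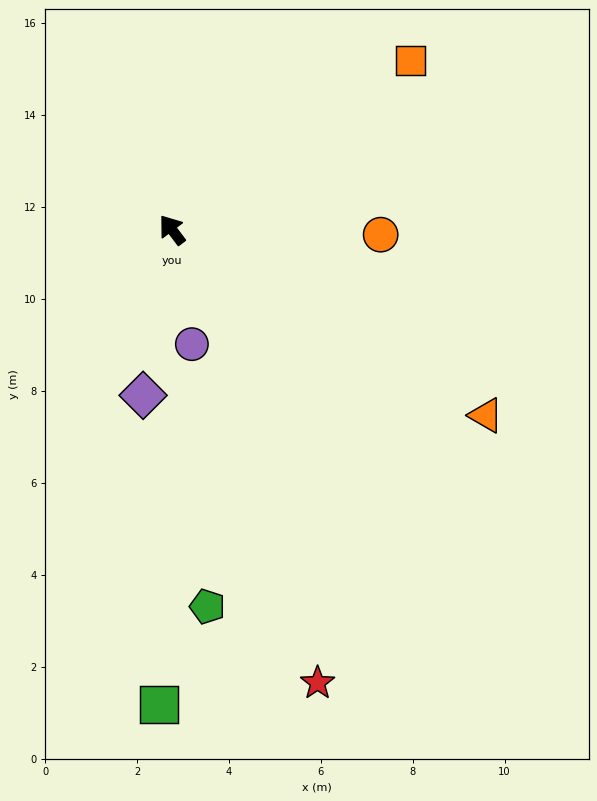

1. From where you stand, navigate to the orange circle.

turn right 128°, forward 4.5 m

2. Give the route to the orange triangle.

turn right 158°, forward 7.9 m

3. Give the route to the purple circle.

turn left 153°, forward 2.5 m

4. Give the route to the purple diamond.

turn left 133°, forward 3.7 m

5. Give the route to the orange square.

turn right 92°, forward 6.4 m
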